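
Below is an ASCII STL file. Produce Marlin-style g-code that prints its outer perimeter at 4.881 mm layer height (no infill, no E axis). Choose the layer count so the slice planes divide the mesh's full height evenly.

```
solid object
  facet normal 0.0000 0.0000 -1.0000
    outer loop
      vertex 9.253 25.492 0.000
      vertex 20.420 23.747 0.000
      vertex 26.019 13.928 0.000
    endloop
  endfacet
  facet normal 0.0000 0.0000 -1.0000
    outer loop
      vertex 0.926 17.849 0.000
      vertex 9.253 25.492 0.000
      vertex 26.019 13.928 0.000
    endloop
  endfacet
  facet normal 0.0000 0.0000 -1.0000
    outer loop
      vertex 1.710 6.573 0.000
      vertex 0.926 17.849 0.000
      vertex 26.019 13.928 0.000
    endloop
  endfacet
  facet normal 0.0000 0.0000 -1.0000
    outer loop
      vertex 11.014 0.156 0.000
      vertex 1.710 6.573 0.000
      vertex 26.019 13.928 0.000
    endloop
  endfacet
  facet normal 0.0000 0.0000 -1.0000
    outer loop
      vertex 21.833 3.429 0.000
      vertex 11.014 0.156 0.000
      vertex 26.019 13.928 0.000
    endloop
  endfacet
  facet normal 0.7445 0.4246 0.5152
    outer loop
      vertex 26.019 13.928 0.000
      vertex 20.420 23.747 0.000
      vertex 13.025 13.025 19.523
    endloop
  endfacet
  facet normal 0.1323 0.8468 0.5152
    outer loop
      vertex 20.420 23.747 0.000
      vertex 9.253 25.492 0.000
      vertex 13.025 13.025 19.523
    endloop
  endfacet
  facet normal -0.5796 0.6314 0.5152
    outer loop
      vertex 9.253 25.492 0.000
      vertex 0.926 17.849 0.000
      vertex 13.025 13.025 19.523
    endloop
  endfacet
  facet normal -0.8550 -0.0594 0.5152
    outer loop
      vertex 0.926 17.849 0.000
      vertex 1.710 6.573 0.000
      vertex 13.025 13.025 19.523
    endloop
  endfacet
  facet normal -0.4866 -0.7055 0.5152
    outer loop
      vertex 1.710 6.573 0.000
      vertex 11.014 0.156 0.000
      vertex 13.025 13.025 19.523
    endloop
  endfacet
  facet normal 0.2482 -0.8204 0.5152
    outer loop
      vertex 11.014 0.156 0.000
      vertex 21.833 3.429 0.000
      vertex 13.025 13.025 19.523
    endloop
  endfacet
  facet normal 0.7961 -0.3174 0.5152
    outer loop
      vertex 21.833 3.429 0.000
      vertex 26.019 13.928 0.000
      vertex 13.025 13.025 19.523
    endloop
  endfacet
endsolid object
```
; perimeter-only toolpath
G21 ; units = mm
G90 ; absolute positioning
G28 ; home
; layer 1
G0 Z4.881
G0 X22.770 Y13.702
G1 X18.571 Y21.067
G1 X10.196 Y22.375
G1 X3.951 Y16.643
G1 X4.539 Y8.186
G1 X11.517 Y3.373
G1 X19.631 Y5.828
G1 X22.770 Y13.702
; layer 2
G0 Z9.761
G0 X19.522 Y13.477
G1 X16.723 Y18.386
G1 X11.139 Y19.259
G1 X6.976 Y15.437
G1 X7.367 Y9.799
G1 X12.020 Y6.591
G1 X17.429 Y8.227
G1 X19.522 Y13.477
; layer 3
G0 Z14.642
G0 X16.273 Y13.251
G1 X14.874 Y15.706
G1 X12.082 Y16.142
G1 X10.000 Y14.231
G1 X10.196 Y11.412
G1 X12.522 Y9.808
G1 X15.227 Y10.626
G1 X16.273 Y13.251
M2 ; end

The solid is a regular 7-sided pyramid, base circumscribed radius ≈ 13 mm, apex at z ≈ 19.5 mm. Slicing at Δz = 4.881 mm — 4 equal slices spanning the solid's height, so layer i sits at z = i·h/4 — gives 3 non-empty perimeters. Each is a 7-segment closed polygon; G0 lifts to the layer z and rapids to the start vertex, then G1 traces the edges. The cross-section shrinks linearly with z (the slice at the apex is degenerate and omitted).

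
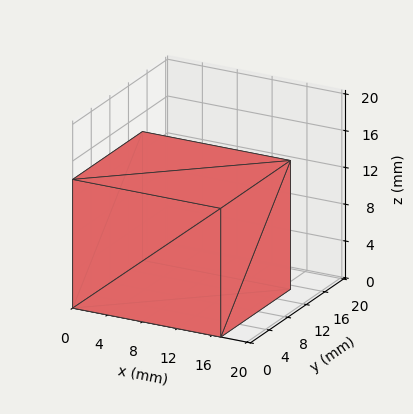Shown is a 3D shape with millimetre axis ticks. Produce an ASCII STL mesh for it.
Reading the render: the shape is a rectangular box, roughly 17 × 15 mm footprint and 14 mm tall (dimensions read to the nearest mm from the axis ticks). For the STL, each face is triangulated and given an outward normal.

solid part
  facet normal 0.0000 0.0000 -1.0000
    outer loop
      vertex 17.00 15.00 0.00
      vertex 17.00 0.00 0.00
      vertex 0.00 0.00 0.00
    endloop
  endfacet
  facet normal 0.0000 0.0000 -1.0000
    outer loop
      vertex 0.00 15.00 0.00
      vertex 17.00 15.00 0.00
      vertex 0.00 0.00 0.00
    endloop
  endfacet
  facet normal 0.0000 0.0000 1.0000
    outer loop
      vertex 0.00 0.00 14.00
      vertex 17.00 0.00 14.00
      vertex 17.00 15.00 14.00
    endloop
  endfacet
  facet normal 0.0000 0.0000 1.0000
    outer loop
      vertex 0.00 0.00 14.00
      vertex 17.00 15.00 14.00
      vertex 0.00 15.00 14.00
    endloop
  endfacet
  facet normal 0.0000 -1.0000 0.0000
    outer loop
      vertex 0.00 0.00 0.00
      vertex 17.00 0.00 0.00
      vertex 17.00 0.00 14.00
    endloop
  endfacet
  facet normal 0.0000 -1.0000 0.0000
    outer loop
      vertex 0.00 0.00 0.00
      vertex 17.00 0.00 14.00
      vertex 0.00 0.00 14.00
    endloop
  endfacet
  facet normal 0.0000 1.0000 0.0000
    outer loop
      vertex 17.00 15.00 14.00
      vertex 17.00 15.00 0.00
      vertex 0.00 15.00 0.00
    endloop
  endfacet
  facet normal 0.0000 1.0000 0.0000
    outer loop
      vertex 0.00 15.00 14.00
      vertex 17.00 15.00 14.00
      vertex 0.00 15.00 0.00
    endloop
  endfacet
  facet normal -1.0000 0.0000 0.0000
    outer loop
      vertex 0.00 15.00 14.00
      vertex 0.00 15.00 0.00
      vertex 0.00 0.00 0.00
    endloop
  endfacet
  facet normal -1.0000 0.0000 0.0000
    outer loop
      vertex 0.00 0.00 14.00
      vertex 0.00 15.00 14.00
      vertex 0.00 0.00 0.00
    endloop
  endfacet
  facet normal 1.0000 0.0000 0.0000
    outer loop
      vertex 17.00 0.00 0.00
      vertex 17.00 15.00 0.00
      vertex 17.00 15.00 14.00
    endloop
  endfacet
  facet normal 1.0000 0.0000 0.0000
    outer loop
      vertex 17.00 0.00 0.00
      vertex 17.00 15.00 14.00
      vertex 17.00 0.00 14.00
    endloop
  endfacet
endsolid part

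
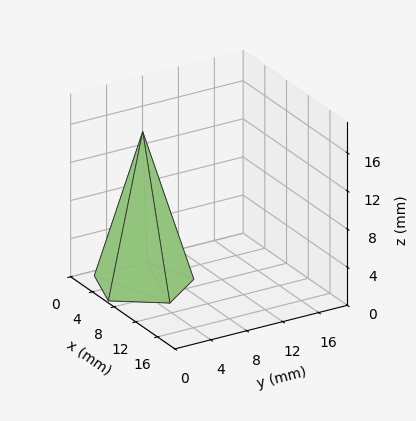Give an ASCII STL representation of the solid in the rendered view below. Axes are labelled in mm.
Reading the render: the shape is a regular 5-sided pyramid, base circumscribed radius ≈ 5 mm, apex at z ≈ 16 mm (dimensions read to the nearest mm from the axis ticks). For the STL, each face is triangulated and given an outward normal.

solid part
  facet normal 0.0000 0.0000 -1.0000
    outer loop
      vertex 0.955 7.939 0.000
      vertex 6.545 9.755 0.000
      vertex 10.000 5.000 0.000
    endloop
  endfacet
  facet normal 0.0000 0.0000 -1.0000
    outer loop
      vertex 0.955 2.061 0.000
      vertex 0.955 7.939 0.000
      vertex 10.000 5.000 0.000
    endloop
  endfacet
  facet normal 0.0000 0.0000 -1.0000
    outer loop
      vertex 6.545 0.245 0.000
      vertex 0.955 2.061 0.000
      vertex 10.000 5.000 0.000
    endloop
  endfacet
  facet normal 0.7843 0.5699 0.2451
    outer loop
      vertex 10.000 5.000 0.000
      vertex 6.545 9.755 0.000
      vertex 5.000 5.000 16.000
    endloop
  endfacet
  facet normal -0.2995 0.9221 0.2451
    outer loop
      vertex 6.545 9.755 0.000
      vertex 0.955 7.939 0.000
      vertex 5.000 5.000 16.000
    endloop
  endfacet
  facet normal -0.9695 0.0000 0.2451
    outer loop
      vertex 0.955 7.939 0.000
      vertex 0.955 2.061 0.000
      vertex 5.000 5.000 16.000
    endloop
  endfacet
  facet normal -0.2995 -0.9221 0.2451
    outer loop
      vertex 0.955 2.061 0.000
      vertex 6.545 0.245 0.000
      vertex 5.000 5.000 16.000
    endloop
  endfacet
  facet normal 0.7843 -0.5699 0.2451
    outer loop
      vertex 6.545 0.245 0.000
      vertex 10.000 5.000 0.000
      vertex 5.000 5.000 16.000
    endloop
  endfacet
endsolid part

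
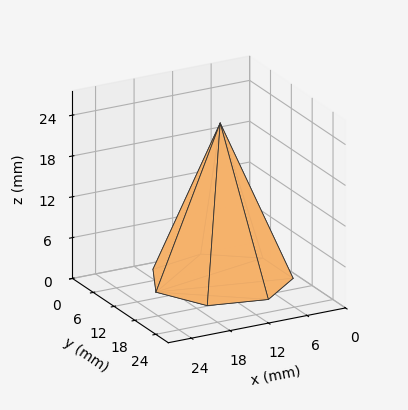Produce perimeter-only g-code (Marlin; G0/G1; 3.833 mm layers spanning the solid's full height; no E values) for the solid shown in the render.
Reading the render: the shape is a regular 7-sided pyramid, base circumscribed radius ≈ 10 mm, apex at z ≈ 23 mm (dimensions read to the nearest mm from the axis ticks). For the g-code, the solid's height is divided into equal slices at the stated Δz and each level perimeter traced with G1 moves after a G0 lift.

; perimeter-only toolpath
G21 ; units = mm
G90 ; absolute positioning
G28 ; home
; layer 1
G0 Z3.833
G0 X18.333 Y10.000
G1 X15.196 Y16.515
G1 X8.146 Y18.124
G1 X2.492 Y13.616
G1 X2.492 Y6.384
G1 X8.146 Y1.876
G1 X15.196 Y3.485
G1 X18.333 Y10.000
; layer 2
G0 Z7.667
G0 X16.667 Y10.000
G1 X14.157 Y15.212
G1 X8.517 Y16.499
G1 X3.993 Y12.893
G1 X3.993 Y7.107
G1 X8.517 Y3.501
G1 X14.157 Y4.788
G1 X16.667 Y10.000
; layer 3
G0 Z11.500
G0 X15.000 Y10.000
G1 X13.117 Y13.909
G1 X8.887 Y14.874
G1 X5.495 Y12.169
G1 X5.495 Y7.830
G1 X8.887 Y5.125
G1 X13.117 Y6.091
G1 X15.000 Y10.000
; layer 4
G0 Z15.333
G0 X13.333 Y10.000
G1 X12.078 Y12.606
G1 X9.258 Y13.250
G1 X6.997 Y11.446
G1 X6.997 Y8.554
G1 X9.258 Y6.750
G1 X12.078 Y7.394
G1 X13.333 Y10.000
; layer 5
G0 Z19.167
G0 X11.667 Y10.000
G1 X11.039 Y11.303
G1 X9.629 Y11.625
G1 X8.498 Y10.723
G1 X8.498 Y9.277
G1 X9.629 Y8.375
G1 X11.039 Y8.697
G1 X11.667 Y10.000
M2 ; end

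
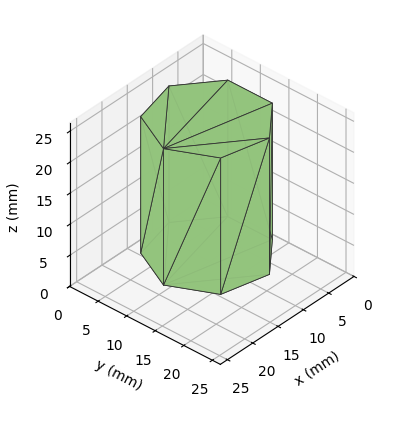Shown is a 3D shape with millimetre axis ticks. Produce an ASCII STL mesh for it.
Reading the render: the shape is a regular 7-sided prism (a cylinder approximated with 7 flat sides), circumscribed radius ≈ 9 mm, height ≈ 22 mm (dimensions read to the nearest mm from the axis ticks). For the STL, each face is triangulated and given an outward normal.

solid part
  facet normal 0.0000 0.0000 -1.0000
    outer loop
      vertex 7.0 17.8 0.0
      vertex 14.6 16.0 0.0
      vertex 18.0 9.0 0.0
    endloop
  endfacet
  facet normal 0.0000 0.0000 -1.0000
    outer loop
      vertex 0.9 12.9 0.0
      vertex 7.0 17.8 0.0
      vertex 18.0 9.0 0.0
    endloop
  endfacet
  facet normal 0.0000 0.0000 -1.0000
    outer loop
      vertex 0.9 5.1 0.0
      vertex 0.9 12.9 0.0
      vertex 18.0 9.0 0.0
    endloop
  endfacet
  facet normal 0.0000 0.0000 -1.0000
    outer loop
      vertex 7.0 0.2 0.0
      vertex 0.9 5.1 0.0
      vertex 18.0 9.0 0.0
    endloop
  endfacet
  facet normal 0.0000 0.0000 -1.0000
    outer loop
      vertex 14.6 2.0 0.0
      vertex 7.0 0.2 0.0
      vertex 18.0 9.0 0.0
    endloop
  endfacet
  facet normal 0.0000 0.0000 1.0000
    outer loop
      vertex 18.0 9.0 22.0
      vertex 14.6 16.0 22.0
      vertex 7.0 17.8 22.0
    endloop
  endfacet
  facet normal 0.0000 0.0000 1.0000
    outer loop
      vertex 18.0 9.0 22.0
      vertex 7.0 17.8 22.0
      vertex 0.9 12.9 22.0
    endloop
  endfacet
  facet normal 0.0000 0.0000 1.0000
    outer loop
      vertex 18.0 9.0 22.0
      vertex 0.9 12.9 22.0
      vertex 0.9 5.1 22.0
    endloop
  endfacet
  facet normal 0.0000 0.0000 1.0000
    outer loop
      vertex 18.0 9.0 22.0
      vertex 0.9 5.1 22.0
      vertex 7.0 0.2 22.0
    endloop
  endfacet
  facet normal 0.0000 0.0000 1.0000
    outer loop
      vertex 18.0 9.0 22.0
      vertex 7.0 0.2 22.0
      vertex 14.6 2.0 22.0
    endloop
  endfacet
  facet normal 0.8995 0.4369 0.0000
    outer loop
      vertex 18.0 9.0 0.0
      vertex 14.6 16.0 0.0
      vertex 14.6 16.0 22.0
    endloop
  endfacet
  facet normal 0.8995 0.4369 0.0000
    outer loop
      vertex 18.0 9.0 0.0
      vertex 14.6 16.0 22.0
      vertex 18.0 9.0 22.0
    endloop
  endfacet
  facet normal 0.2305 0.9731 0.0000
    outer loop
      vertex 14.6 16.0 0.0
      vertex 7.0 17.8 0.0
      vertex 7.0 17.8 22.0
    endloop
  endfacet
  facet normal 0.2305 0.9731 0.0000
    outer loop
      vertex 14.6 16.0 0.0
      vertex 7.0 17.8 22.0
      vertex 14.6 16.0 22.0
    endloop
  endfacet
  facet normal -0.6263 0.7796 0.0000
    outer loop
      vertex 7.0 17.8 0.0
      vertex 0.9 12.9 0.0
      vertex 0.9 12.9 22.0
    endloop
  endfacet
  facet normal -0.6263 0.7796 0.0000
    outer loop
      vertex 7.0 17.8 0.0
      vertex 0.9 12.9 22.0
      vertex 7.0 17.8 22.0
    endloop
  endfacet
  facet normal -1.0000 0.0000 0.0000
    outer loop
      vertex 0.9 12.9 0.0
      vertex 0.9 5.1 0.0
      vertex 0.9 5.1 22.0
    endloop
  endfacet
  facet normal -1.0000 0.0000 0.0000
    outer loop
      vertex 0.9 12.9 0.0
      vertex 0.9 5.1 22.0
      vertex 0.9 12.9 22.0
    endloop
  endfacet
  facet normal -0.6263 -0.7796 0.0000
    outer loop
      vertex 0.9 5.1 0.0
      vertex 7.0 0.2 0.0
      vertex 7.0 0.2 22.0
    endloop
  endfacet
  facet normal -0.6263 -0.7796 0.0000
    outer loop
      vertex 0.9 5.1 0.0
      vertex 7.0 0.2 22.0
      vertex 0.9 5.1 22.0
    endloop
  endfacet
  facet normal 0.2305 -0.9731 0.0000
    outer loop
      vertex 7.0 0.2 0.0
      vertex 14.6 2.0 0.0
      vertex 14.6 2.0 22.0
    endloop
  endfacet
  facet normal 0.2305 -0.9731 0.0000
    outer loop
      vertex 7.0 0.2 0.0
      vertex 14.6 2.0 22.0
      vertex 7.0 0.2 22.0
    endloop
  endfacet
  facet normal 0.8995 -0.4369 0.0000
    outer loop
      vertex 14.6 2.0 0.0
      vertex 18.0 9.0 0.0
      vertex 18.0 9.0 22.0
    endloop
  endfacet
  facet normal 0.8995 -0.4369 0.0000
    outer loop
      vertex 14.6 2.0 0.0
      vertex 18.0 9.0 22.0
      vertex 14.6 2.0 22.0
    endloop
  endfacet
endsolid part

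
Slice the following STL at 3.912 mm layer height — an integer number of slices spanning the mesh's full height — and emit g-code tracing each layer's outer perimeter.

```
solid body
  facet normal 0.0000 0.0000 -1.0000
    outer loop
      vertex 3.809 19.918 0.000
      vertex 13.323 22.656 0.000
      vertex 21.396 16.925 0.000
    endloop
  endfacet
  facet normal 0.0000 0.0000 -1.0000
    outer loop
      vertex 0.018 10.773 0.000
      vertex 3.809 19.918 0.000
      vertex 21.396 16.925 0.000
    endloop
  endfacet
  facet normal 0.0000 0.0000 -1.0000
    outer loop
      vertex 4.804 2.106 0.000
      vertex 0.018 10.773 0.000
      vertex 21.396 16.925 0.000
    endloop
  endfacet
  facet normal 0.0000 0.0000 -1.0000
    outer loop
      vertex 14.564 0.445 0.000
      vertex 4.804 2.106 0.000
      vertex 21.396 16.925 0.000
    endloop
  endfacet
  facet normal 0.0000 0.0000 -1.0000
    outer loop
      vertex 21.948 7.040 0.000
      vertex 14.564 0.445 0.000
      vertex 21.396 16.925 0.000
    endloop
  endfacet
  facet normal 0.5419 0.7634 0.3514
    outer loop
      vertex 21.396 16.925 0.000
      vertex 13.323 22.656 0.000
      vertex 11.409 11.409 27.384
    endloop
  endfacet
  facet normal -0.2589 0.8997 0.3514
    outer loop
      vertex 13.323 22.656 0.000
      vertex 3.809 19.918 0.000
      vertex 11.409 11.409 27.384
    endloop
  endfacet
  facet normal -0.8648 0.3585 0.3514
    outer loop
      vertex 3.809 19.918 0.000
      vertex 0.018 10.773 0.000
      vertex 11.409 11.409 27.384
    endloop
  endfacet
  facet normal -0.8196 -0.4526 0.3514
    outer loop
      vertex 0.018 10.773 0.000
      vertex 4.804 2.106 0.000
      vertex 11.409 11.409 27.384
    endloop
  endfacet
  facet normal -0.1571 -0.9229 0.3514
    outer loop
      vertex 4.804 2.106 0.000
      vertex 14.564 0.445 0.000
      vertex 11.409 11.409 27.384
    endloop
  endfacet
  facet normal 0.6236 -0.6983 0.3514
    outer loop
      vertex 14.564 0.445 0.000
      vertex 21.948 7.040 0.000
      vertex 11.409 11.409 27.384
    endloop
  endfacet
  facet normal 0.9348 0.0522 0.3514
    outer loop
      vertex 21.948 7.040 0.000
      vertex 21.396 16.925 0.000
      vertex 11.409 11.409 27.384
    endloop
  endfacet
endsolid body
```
; perimeter-only toolpath
G21 ; units = mm
G90 ; absolute positioning
G28 ; home
; layer 1
G0 Z3.912
G0 X19.969 Y16.137
G1 X13.050 Y21.049
G1 X4.895 Y18.702
G1 X1.645 Y10.864
G1 X5.748 Y3.435
G1 X14.113 Y2.011
G1 X20.442 Y7.664
G1 X19.969 Y16.137
; layer 2
G0 Z7.824
G0 X18.543 Y15.349
G1 X12.776 Y19.443
G1 X5.980 Y17.487
G1 X3.273 Y10.955
G1 X6.691 Y4.764
G1 X13.663 Y3.578
G1 X18.937 Y8.288
G1 X18.543 Y15.349
; layer 3
G0 Z11.736
G0 X17.116 Y14.561
G1 X12.503 Y17.836
G1 X7.066 Y16.271
G1 X4.900 Y11.046
G1 X7.635 Y6.093
G1 X13.212 Y5.144
G1 X17.431 Y8.912
G1 X17.116 Y14.561
; layer 4
G0 Z15.648
G0 X15.689 Y13.773
G1 X12.229 Y16.229
G1 X8.152 Y15.056
G1 X6.527 Y11.136
G1 X8.578 Y7.422
G1 X12.761 Y6.710
G1 X15.926 Y9.537
G1 X15.689 Y13.773
; layer 5
G0 Z19.560
G0 X14.262 Y12.985
G1 X11.956 Y14.622
G1 X9.238 Y13.840
G1 X8.154 Y11.227
G1 X9.522 Y8.751
G1 X12.310 Y8.276
G1 X14.420 Y10.161
G1 X14.262 Y12.985
; layer 6
G0 Z23.472
G0 X12.836 Y12.197
G1 X11.682 Y13.016
G1 X10.323 Y12.625
G1 X9.782 Y11.318
G1 X10.465 Y10.080
G1 X11.860 Y9.843
G1 X12.915 Y10.785
G1 X12.836 Y12.197
M2 ; end

The solid is a regular 7-sided pyramid, base circumscribed radius ≈ 11.4 mm, apex at z ≈ 27.4 mm. Slicing at Δz = 3.912 mm — 7 equal slices spanning the solid's height, so layer i sits at z = i·h/7 — gives 6 non-empty perimeters. Each is a 7-segment closed polygon; G0 lifts to the layer z and rapids to the start vertex, then G1 traces the edges. The cross-section shrinks linearly with z (the slice at the apex is degenerate and omitted).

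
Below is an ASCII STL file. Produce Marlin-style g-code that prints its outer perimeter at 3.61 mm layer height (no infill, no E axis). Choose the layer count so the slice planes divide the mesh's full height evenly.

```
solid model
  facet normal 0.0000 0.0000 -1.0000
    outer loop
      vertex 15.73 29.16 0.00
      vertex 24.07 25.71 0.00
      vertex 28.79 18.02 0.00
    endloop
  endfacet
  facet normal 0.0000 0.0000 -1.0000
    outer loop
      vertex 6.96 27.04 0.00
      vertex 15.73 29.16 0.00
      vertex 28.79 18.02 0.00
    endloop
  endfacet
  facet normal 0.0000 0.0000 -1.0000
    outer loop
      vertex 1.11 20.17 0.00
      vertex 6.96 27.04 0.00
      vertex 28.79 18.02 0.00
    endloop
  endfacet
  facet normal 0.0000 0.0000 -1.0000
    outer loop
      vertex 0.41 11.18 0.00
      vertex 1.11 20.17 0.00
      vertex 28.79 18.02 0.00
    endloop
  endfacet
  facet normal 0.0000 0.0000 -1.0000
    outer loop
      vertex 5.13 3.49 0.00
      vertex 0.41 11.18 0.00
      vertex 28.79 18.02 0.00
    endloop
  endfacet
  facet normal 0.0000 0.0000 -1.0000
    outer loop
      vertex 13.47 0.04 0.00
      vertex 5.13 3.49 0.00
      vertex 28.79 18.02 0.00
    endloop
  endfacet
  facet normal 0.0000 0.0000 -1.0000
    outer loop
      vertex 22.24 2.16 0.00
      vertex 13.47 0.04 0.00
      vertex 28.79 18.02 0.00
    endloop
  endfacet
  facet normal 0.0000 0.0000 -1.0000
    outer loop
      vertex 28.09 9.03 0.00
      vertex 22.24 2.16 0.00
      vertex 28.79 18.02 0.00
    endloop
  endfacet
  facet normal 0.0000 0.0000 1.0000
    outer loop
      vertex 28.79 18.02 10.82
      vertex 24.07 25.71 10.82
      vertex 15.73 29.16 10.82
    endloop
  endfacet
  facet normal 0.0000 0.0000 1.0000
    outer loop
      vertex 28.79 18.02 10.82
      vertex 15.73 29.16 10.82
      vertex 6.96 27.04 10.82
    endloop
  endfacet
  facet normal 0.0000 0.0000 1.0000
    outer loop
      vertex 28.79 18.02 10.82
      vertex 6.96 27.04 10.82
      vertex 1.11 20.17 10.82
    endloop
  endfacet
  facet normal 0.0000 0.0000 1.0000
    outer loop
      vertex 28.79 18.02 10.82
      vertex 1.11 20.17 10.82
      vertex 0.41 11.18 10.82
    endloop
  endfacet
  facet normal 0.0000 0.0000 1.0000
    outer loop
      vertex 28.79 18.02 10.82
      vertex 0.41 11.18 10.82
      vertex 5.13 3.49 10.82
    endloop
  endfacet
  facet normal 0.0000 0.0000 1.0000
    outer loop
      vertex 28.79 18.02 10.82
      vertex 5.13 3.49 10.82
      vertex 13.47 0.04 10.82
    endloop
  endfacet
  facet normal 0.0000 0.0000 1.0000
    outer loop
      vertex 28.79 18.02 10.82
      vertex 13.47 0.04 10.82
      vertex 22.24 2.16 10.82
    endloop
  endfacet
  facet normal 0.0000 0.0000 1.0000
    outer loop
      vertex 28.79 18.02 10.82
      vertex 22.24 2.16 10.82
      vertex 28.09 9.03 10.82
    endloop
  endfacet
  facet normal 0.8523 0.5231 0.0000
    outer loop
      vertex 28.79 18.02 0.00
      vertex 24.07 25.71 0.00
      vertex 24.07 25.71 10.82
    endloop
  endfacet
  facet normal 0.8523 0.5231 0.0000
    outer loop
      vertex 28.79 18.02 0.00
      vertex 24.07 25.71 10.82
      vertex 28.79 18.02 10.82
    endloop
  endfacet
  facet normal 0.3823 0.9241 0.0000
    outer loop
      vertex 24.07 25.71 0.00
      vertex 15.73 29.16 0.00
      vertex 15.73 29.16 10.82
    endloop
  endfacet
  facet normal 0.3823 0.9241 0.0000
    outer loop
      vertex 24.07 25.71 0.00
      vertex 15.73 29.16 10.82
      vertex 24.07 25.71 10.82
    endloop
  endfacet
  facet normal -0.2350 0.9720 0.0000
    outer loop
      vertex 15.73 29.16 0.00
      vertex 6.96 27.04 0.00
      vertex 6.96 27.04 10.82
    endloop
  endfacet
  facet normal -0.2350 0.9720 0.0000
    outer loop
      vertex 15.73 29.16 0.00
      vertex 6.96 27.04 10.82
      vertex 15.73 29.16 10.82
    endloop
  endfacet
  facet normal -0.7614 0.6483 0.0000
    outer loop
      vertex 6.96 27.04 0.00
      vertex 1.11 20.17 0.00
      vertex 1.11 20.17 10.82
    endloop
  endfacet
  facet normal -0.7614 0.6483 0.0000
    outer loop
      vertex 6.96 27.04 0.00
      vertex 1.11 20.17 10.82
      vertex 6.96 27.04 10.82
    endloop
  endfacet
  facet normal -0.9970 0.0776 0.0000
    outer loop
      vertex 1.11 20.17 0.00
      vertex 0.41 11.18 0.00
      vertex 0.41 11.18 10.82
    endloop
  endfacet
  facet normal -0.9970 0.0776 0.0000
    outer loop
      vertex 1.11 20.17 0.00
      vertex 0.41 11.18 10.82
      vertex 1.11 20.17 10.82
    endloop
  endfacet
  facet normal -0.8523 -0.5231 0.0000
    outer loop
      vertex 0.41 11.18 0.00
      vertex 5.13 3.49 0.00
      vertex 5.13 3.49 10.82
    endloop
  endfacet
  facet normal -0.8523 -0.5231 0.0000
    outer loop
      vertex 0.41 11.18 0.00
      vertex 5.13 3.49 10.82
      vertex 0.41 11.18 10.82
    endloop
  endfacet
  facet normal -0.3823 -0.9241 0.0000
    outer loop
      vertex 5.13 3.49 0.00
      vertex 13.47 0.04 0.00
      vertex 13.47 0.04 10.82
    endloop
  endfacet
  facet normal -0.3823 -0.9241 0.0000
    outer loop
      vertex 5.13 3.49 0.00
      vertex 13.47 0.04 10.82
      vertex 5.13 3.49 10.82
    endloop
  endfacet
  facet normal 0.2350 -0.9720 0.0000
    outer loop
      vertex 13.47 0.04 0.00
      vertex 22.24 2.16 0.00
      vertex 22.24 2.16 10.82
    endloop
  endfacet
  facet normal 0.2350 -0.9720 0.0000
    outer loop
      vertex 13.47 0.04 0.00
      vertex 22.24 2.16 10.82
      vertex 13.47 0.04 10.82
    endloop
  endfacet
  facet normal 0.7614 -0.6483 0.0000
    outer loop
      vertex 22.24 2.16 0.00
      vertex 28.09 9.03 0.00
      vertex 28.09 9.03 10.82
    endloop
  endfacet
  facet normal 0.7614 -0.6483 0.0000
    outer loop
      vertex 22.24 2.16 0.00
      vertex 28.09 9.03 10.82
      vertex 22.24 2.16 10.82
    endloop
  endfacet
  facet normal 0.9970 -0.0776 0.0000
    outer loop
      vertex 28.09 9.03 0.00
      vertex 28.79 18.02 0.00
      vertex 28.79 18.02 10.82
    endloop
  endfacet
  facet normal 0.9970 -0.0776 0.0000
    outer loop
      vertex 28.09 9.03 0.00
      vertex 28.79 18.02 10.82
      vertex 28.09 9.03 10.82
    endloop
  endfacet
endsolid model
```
; perimeter-only toolpath
G21 ; units = mm
G90 ; absolute positioning
G28 ; home
; layer 1
G0 Z3.61
G0 X28.79 Y18.02
G1 X24.07 Y25.71
G1 X15.73 Y29.16
G1 X6.96 Y27.04
G1 X1.11 Y20.17
G1 X0.41 Y11.18
G1 X5.13 Y3.49
G1 X13.47 Y0.04
G1 X22.24 Y2.16
G1 X28.09 Y9.03
G1 X28.79 Y18.02
; layer 2
G0 Z7.21
G0 X28.79 Y18.02
G1 X24.07 Y25.71
G1 X15.73 Y29.16
G1 X6.96 Y27.04
G1 X1.11 Y20.17
G1 X0.41 Y11.18
G1 X5.13 Y3.49
G1 X13.47 Y0.04
G1 X22.24 Y2.16
G1 X28.09 Y9.03
G1 X28.79 Y18.02
; layer 3
G0 Z10.82
G0 X28.79 Y18.02
G1 X24.07 Y25.71
G1 X15.73 Y29.16
G1 X6.96 Y27.04
G1 X1.11 Y20.17
G1 X0.41 Y11.18
G1 X5.13 Y3.49
G1 X13.47 Y0.04
G1 X22.24 Y2.16
G1 X28.09 Y9.03
G1 X28.79 Y18.02
M2 ; end

The solid is a regular 10-sided prism (a cylinder approximated with 10 flat sides), circumscribed radius ≈ 14.6 mm, height ≈ 10.8 mm. Slicing at Δz = 3.61 mm — 3 equal slices spanning the solid's height, so layer i sits at z = i·h/3 — gives 3 non-empty perimeters. Each is a 10-segment closed polygon; G0 lifts to the layer z and rapids to the start vertex, then G1 traces the edges.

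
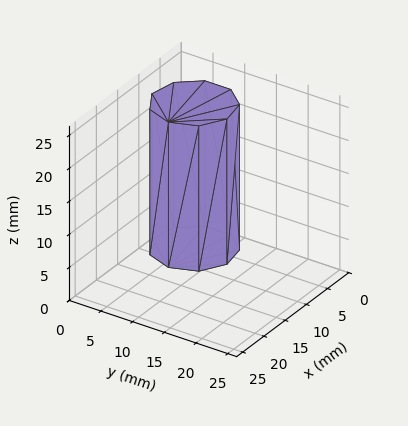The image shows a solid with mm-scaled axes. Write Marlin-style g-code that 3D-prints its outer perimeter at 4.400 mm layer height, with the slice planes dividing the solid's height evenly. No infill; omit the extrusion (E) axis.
Reading the render: the shape is a regular 9-sided prism (a cylinder approximated with 9 flat sides), circumscribed radius ≈ 6 mm, height ≈ 22 mm (dimensions read to the nearest mm from the axis ticks). For the g-code, the solid's height is divided into equal slices at the stated Δz and each level perimeter traced with G1 moves after a G0 lift.

; perimeter-only toolpath
G21 ; units = mm
G90 ; absolute positioning
G28 ; home
; layer 1
G0 Z4.400
G0 X12.000 Y6.000
G1 X10.596 Y9.857
G1 X7.042 Y11.909
G1 X3.000 Y11.196
G1 X0.362 Y8.052
G1 X0.362 Y3.948
G1 X3.000 Y0.804
G1 X7.042 Y0.091
G1 X10.596 Y2.143
G1 X12.000 Y6.000
; layer 2
G0 Z8.800
G0 X12.000 Y6.000
G1 X10.596 Y9.857
G1 X7.042 Y11.909
G1 X3.000 Y11.196
G1 X0.362 Y8.052
G1 X0.362 Y3.948
G1 X3.000 Y0.804
G1 X7.042 Y0.091
G1 X10.596 Y2.143
G1 X12.000 Y6.000
; layer 3
G0 Z13.200
G0 X12.000 Y6.000
G1 X10.596 Y9.857
G1 X7.042 Y11.909
G1 X3.000 Y11.196
G1 X0.362 Y8.052
G1 X0.362 Y3.948
G1 X3.000 Y0.804
G1 X7.042 Y0.091
G1 X10.596 Y2.143
G1 X12.000 Y6.000
; layer 4
G0 Z17.600
G0 X12.000 Y6.000
G1 X10.596 Y9.857
G1 X7.042 Y11.909
G1 X3.000 Y11.196
G1 X0.362 Y8.052
G1 X0.362 Y3.948
G1 X3.000 Y0.804
G1 X7.042 Y0.091
G1 X10.596 Y2.143
G1 X12.000 Y6.000
; layer 5
G0 Z22.000
G0 X12.000 Y6.000
G1 X10.596 Y9.857
G1 X7.042 Y11.909
G1 X3.000 Y11.196
G1 X0.362 Y8.052
G1 X0.362 Y3.948
G1 X3.000 Y0.804
G1 X7.042 Y0.091
G1 X10.596 Y2.143
G1 X12.000 Y6.000
M2 ; end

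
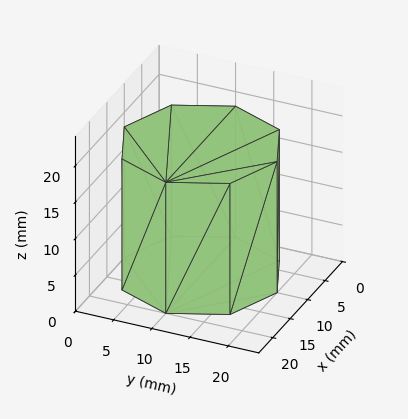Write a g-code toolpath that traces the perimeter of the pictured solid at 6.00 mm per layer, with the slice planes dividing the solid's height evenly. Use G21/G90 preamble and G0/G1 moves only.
Reading the render: the shape is a regular 8-sided prism (a cylinder approximated with 8 flat sides), circumscribed radius ≈ 10 mm, height ≈ 18 mm (dimensions read to the nearest mm from the axis ticks). For the g-code, the solid's height is divided into equal slices at the stated Δz and each level perimeter traced with G1 moves after a G0 lift.

; perimeter-only toolpath
G21 ; units = mm
G90 ; absolute positioning
G28 ; home
; layer 1
G0 Z6.00
G0 X20.00 Y10.00
G1 X17.07 Y17.07
G1 X10.00 Y20.00
G1 X2.93 Y17.07
G1 X0.00 Y10.00
G1 X2.93 Y2.93
G1 X10.00 Y0.00
G1 X17.07 Y2.93
G1 X20.00 Y10.00
; layer 2
G0 Z12.00
G0 X20.00 Y10.00
G1 X17.07 Y17.07
G1 X10.00 Y20.00
G1 X2.93 Y17.07
G1 X0.00 Y10.00
G1 X2.93 Y2.93
G1 X10.00 Y0.00
G1 X17.07 Y2.93
G1 X20.00 Y10.00
; layer 3
G0 Z18.00
G0 X20.00 Y10.00
G1 X17.07 Y17.07
G1 X10.00 Y20.00
G1 X2.93 Y17.07
G1 X0.00 Y10.00
G1 X2.93 Y2.93
G1 X10.00 Y0.00
G1 X17.07 Y2.93
G1 X20.00 Y10.00
M2 ; end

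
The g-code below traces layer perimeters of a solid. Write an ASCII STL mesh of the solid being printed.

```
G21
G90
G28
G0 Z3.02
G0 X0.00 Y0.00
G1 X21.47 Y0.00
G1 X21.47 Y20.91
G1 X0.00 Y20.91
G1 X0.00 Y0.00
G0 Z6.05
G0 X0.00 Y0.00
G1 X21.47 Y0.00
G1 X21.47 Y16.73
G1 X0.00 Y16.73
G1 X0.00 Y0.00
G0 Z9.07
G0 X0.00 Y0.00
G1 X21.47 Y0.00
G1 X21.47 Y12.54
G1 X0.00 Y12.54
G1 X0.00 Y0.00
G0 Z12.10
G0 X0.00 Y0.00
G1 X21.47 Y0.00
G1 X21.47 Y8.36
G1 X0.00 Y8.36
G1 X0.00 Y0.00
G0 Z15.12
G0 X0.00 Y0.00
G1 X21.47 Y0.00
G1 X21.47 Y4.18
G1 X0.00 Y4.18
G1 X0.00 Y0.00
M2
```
solid part
  facet normal 0.0000 0.0000 -1.0000
    outer loop
      vertex 21.47 25.09 0.00
      vertex 21.47 0.00 0.00
      vertex 0.00 0.00 0.00
    endloop
  endfacet
  facet normal 0.0000 0.0000 -1.0000
    outer loop
      vertex 0.00 25.09 0.00
      vertex 21.47 25.09 0.00
      vertex 0.00 0.00 0.00
    endloop
  endfacet
  facet normal 0.0000 -1.0000 0.0000
    outer loop
      vertex 0.00 0.00 0.00
      vertex 21.47 0.00 0.00
      vertex 21.47 0.00 18.15
    endloop
  endfacet
  facet normal 0.0000 -1.0000 0.0000
    outer loop
      vertex 0.00 0.00 0.00
      vertex 21.47 0.00 18.15
      vertex 0.00 0.00 18.15
    endloop
  endfacet
  facet normal 0.0000 0.5861 0.8102
    outer loop
      vertex 0.00 0.00 18.15
      vertex 21.47 0.00 18.15
      vertex 21.47 25.09 0.00
    endloop
  endfacet
  facet normal 0.0000 0.5861 0.8102
    outer loop
      vertex 0.00 0.00 18.15
      vertex 21.47 25.09 0.00
      vertex 0.00 25.09 0.00
    endloop
  endfacet
  facet normal -1.0000 0.0000 0.0000
    outer loop
      vertex 0.00 0.00 18.15
      vertex 0.00 25.09 0.00
      vertex 0.00 0.00 0.00
    endloop
  endfacet
  facet normal 1.0000 0.0000 0.0000
    outer loop
      vertex 21.47 0.00 0.00
      vertex 21.47 25.09 0.00
      vertex 21.47 0.00 18.15
    endloop
  endfacet
endsolid part

The G0 Z moves step by Δz≈3.02 mm. The G1 loops shrink linearly with z, so the solid tapers from its base footprint up to z≈18.1. Closing with a flat bottom cap and the tapered top and triangulating gives 8 facets — a wedge (ramp): 21.5 × 25.1 mm base, rising to 18.1 mm along the y=0 edge and sloping linearly to z=0 at y=25.1.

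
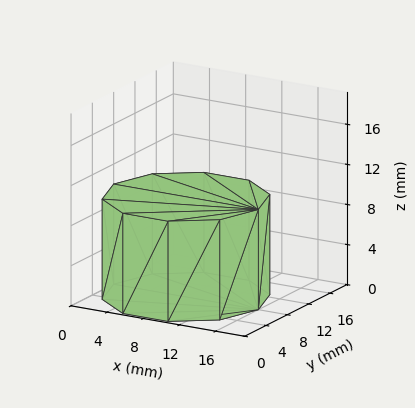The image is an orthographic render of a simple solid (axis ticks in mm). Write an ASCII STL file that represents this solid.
Reading the render: the shape is a regular 10-sided prism (a cylinder approximated with 10 flat sides), circumscribed radius ≈ 8 mm, height ≈ 10 mm (dimensions read to the nearest mm from the axis ticks). For the STL, each face is triangulated and given an outward normal.

solid part
  facet normal 0.0000 0.0000 -1.0000
    outer loop
      vertex 10.5 15.6 0.0
      vertex 14.5 12.7 0.0
      vertex 16.0 8.0 0.0
    endloop
  endfacet
  facet normal 0.0000 0.0000 -1.0000
    outer loop
      vertex 5.5 15.6 0.0
      vertex 10.5 15.6 0.0
      vertex 16.0 8.0 0.0
    endloop
  endfacet
  facet normal 0.0000 0.0000 -1.0000
    outer loop
      vertex 1.5 12.7 0.0
      vertex 5.5 15.6 0.0
      vertex 16.0 8.0 0.0
    endloop
  endfacet
  facet normal 0.0000 0.0000 -1.0000
    outer loop
      vertex 0.0 8.0 0.0
      vertex 1.5 12.7 0.0
      vertex 16.0 8.0 0.0
    endloop
  endfacet
  facet normal 0.0000 0.0000 -1.0000
    outer loop
      vertex 1.5 3.3 0.0
      vertex 0.0 8.0 0.0
      vertex 16.0 8.0 0.0
    endloop
  endfacet
  facet normal 0.0000 0.0000 -1.0000
    outer loop
      vertex 5.5 0.4 0.0
      vertex 1.5 3.3 0.0
      vertex 16.0 8.0 0.0
    endloop
  endfacet
  facet normal 0.0000 0.0000 -1.0000
    outer loop
      vertex 10.5 0.4 0.0
      vertex 5.5 0.4 0.0
      vertex 16.0 8.0 0.0
    endloop
  endfacet
  facet normal 0.0000 0.0000 -1.0000
    outer loop
      vertex 14.5 3.3 0.0
      vertex 10.5 0.4 0.0
      vertex 16.0 8.0 0.0
    endloop
  endfacet
  facet normal 0.0000 0.0000 1.0000
    outer loop
      vertex 16.0 8.0 10.0
      vertex 14.5 12.7 10.0
      vertex 10.5 15.6 10.0
    endloop
  endfacet
  facet normal 0.0000 0.0000 1.0000
    outer loop
      vertex 16.0 8.0 10.0
      vertex 10.5 15.6 10.0
      vertex 5.5 15.6 10.0
    endloop
  endfacet
  facet normal 0.0000 0.0000 1.0000
    outer loop
      vertex 16.0 8.0 10.0
      vertex 5.5 15.6 10.0
      vertex 1.5 12.7 10.0
    endloop
  endfacet
  facet normal 0.0000 0.0000 1.0000
    outer loop
      vertex 16.0 8.0 10.0
      vertex 1.5 12.7 10.0
      vertex 0.0 8.0 10.0
    endloop
  endfacet
  facet normal 0.0000 0.0000 1.0000
    outer loop
      vertex 16.0 8.0 10.0
      vertex 0.0 8.0 10.0
      vertex 1.5 3.3 10.0
    endloop
  endfacet
  facet normal 0.0000 0.0000 1.0000
    outer loop
      vertex 16.0 8.0 10.0
      vertex 1.5 3.3 10.0
      vertex 5.5 0.4 10.0
    endloop
  endfacet
  facet normal 0.0000 0.0000 1.0000
    outer loop
      vertex 16.0 8.0 10.0
      vertex 5.5 0.4 10.0
      vertex 10.5 0.4 10.0
    endloop
  endfacet
  facet normal 0.0000 0.0000 1.0000
    outer loop
      vertex 16.0 8.0 10.0
      vertex 10.5 0.4 10.0
      vertex 14.5 3.3 10.0
    endloop
  endfacet
  facet normal 0.9527 0.3040 0.0000
    outer loop
      vertex 16.0 8.0 0.0
      vertex 14.5 12.7 0.0
      vertex 14.5 12.7 10.0
    endloop
  endfacet
  facet normal 0.9527 0.3040 0.0000
    outer loop
      vertex 16.0 8.0 0.0
      vertex 14.5 12.7 10.0
      vertex 16.0 8.0 10.0
    endloop
  endfacet
  facet normal 0.5870 0.8096 0.0000
    outer loop
      vertex 14.5 12.7 0.0
      vertex 10.5 15.6 0.0
      vertex 10.5 15.6 10.0
    endloop
  endfacet
  facet normal 0.5870 0.8096 0.0000
    outer loop
      vertex 14.5 12.7 0.0
      vertex 10.5 15.6 10.0
      vertex 14.5 12.7 10.0
    endloop
  endfacet
  facet normal 0.0000 1.0000 0.0000
    outer loop
      vertex 10.5 15.6 0.0
      vertex 5.5 15.6 0.0
      vertex 5.5 15.6 10.0
    endloop
  endfacet
  facet normal 0.0000 1.0000 0.0000
    outer loop
      vertex 10.5 15.6 0.0
      vertex 5.5 15.6 10.0
      vertex 10.5 15.6 10.0
    endloop
  endfacet
  facet normal -0.5870 0.8096 0.0000
    outer loop
      vertex 5.5 15.6 0.0
      vertex 1.5 12.7 0.0
      vertex 1.5 12.7 10.0
    endloop
  endfacet
  facet normal -0.5870 0.8096 0.0000
    outer loop
      vertex 5.5 15.6 0.0
      vertex 1.5 12.7 10.0
      vertex 5.5 15.6 10.0
    endloop
  endfacet
  facet normal -0.9527 0.3040 0.0000
    outer loop
      vertex 1.5 12.7 0.0
      vertex 0.0 8.0 0.0
      vertex 0.0 8.0 10.0
    endloop
  endfacet
  facet normal -0.9527 0.3040 0.0000
    outer loop
      vertex 1.5 12.7 0.0
      vertex 0.0 8.0 10.0
      vertex 1.5 12.7 10.0
    endloop
  endfacet
  facet normal -0.9527 -0.3040 0.0000
    outer loop
      vertex 0.0 8.0 0.0
      vertex 1.5 3.3 0.0
      vertex 1.5 3.3 10.0
    endloop
  endfacet
  facet normal -0.9527 -0.3040 0.0000
    outer loop
      vertex 0.0 8.0 0.0
      vertex 1.5 3.3 10.0
      vertex 0.0 8.0 10.0
    endloop
  endfacet
  facet normal -0.5870 -0.8096 0.0000
    outer loop
      vertex 1.5 3.3 0.0
      vertex 5.5 0.4 0.0
      vertex 5.5 0.4 10.0
    endloop
  endfacet
  facet normal -0.5870 -0.8096 0.0000
    outer loop
      vertex 1.5 3.3 0.0
      vertex 5.5 0.4 10.0
      vertex 1.5 3.3 10.0
    endloop
  endfacet
  facet normal 0.0000 -1.0000 0.0000
    outer loop
      vertex 5.5 0.4 0.0
      vertex 10.5 0.4 0.0
      vertex 10.5 0.4 10.0
    endloop
  endfacet
  facet normal 0.0000 -1.0000 0.0000
    outer loop
      vertex 5.5 0.4 0.0
      vertex 10.5 0.4 10.0
      vertex 5.5 0.4 10.0
    endloop
  endfacet
  facet normal 0.5870 -0.8096 0.0000
    outer loop
      vertex 10.5 0.4 0.0
      vertex 14.5 3.3 0.0
      vertex 14.5 3.3 10.0
    endloop
  endfacet
  facet normal 0.5870 -0.8096 0.0000
    outer loop
      vertex 10.5 0.4 0.0
      vertex 14.5 3.3 10.0
      vertex 10.5 0.4 10.0
    endloop
  endfacet
  facet normal 0.9527 -0.3040 0.0000
    outer loop
      vertex 14.5 3.3 0.0
      vertex 16.0 8.0 0.0
      vertex 16.0 8.0 10.0
    endloop
  endfacet
  facet normal 0.9527 -0.3040 0.0000
    outer loop
      vertex 14.5 3.3 0.0
      vertex 16.0 8.0 10.0
      vertex 14.5 3.3 10.0
    endloop
  endfacet
endsolid part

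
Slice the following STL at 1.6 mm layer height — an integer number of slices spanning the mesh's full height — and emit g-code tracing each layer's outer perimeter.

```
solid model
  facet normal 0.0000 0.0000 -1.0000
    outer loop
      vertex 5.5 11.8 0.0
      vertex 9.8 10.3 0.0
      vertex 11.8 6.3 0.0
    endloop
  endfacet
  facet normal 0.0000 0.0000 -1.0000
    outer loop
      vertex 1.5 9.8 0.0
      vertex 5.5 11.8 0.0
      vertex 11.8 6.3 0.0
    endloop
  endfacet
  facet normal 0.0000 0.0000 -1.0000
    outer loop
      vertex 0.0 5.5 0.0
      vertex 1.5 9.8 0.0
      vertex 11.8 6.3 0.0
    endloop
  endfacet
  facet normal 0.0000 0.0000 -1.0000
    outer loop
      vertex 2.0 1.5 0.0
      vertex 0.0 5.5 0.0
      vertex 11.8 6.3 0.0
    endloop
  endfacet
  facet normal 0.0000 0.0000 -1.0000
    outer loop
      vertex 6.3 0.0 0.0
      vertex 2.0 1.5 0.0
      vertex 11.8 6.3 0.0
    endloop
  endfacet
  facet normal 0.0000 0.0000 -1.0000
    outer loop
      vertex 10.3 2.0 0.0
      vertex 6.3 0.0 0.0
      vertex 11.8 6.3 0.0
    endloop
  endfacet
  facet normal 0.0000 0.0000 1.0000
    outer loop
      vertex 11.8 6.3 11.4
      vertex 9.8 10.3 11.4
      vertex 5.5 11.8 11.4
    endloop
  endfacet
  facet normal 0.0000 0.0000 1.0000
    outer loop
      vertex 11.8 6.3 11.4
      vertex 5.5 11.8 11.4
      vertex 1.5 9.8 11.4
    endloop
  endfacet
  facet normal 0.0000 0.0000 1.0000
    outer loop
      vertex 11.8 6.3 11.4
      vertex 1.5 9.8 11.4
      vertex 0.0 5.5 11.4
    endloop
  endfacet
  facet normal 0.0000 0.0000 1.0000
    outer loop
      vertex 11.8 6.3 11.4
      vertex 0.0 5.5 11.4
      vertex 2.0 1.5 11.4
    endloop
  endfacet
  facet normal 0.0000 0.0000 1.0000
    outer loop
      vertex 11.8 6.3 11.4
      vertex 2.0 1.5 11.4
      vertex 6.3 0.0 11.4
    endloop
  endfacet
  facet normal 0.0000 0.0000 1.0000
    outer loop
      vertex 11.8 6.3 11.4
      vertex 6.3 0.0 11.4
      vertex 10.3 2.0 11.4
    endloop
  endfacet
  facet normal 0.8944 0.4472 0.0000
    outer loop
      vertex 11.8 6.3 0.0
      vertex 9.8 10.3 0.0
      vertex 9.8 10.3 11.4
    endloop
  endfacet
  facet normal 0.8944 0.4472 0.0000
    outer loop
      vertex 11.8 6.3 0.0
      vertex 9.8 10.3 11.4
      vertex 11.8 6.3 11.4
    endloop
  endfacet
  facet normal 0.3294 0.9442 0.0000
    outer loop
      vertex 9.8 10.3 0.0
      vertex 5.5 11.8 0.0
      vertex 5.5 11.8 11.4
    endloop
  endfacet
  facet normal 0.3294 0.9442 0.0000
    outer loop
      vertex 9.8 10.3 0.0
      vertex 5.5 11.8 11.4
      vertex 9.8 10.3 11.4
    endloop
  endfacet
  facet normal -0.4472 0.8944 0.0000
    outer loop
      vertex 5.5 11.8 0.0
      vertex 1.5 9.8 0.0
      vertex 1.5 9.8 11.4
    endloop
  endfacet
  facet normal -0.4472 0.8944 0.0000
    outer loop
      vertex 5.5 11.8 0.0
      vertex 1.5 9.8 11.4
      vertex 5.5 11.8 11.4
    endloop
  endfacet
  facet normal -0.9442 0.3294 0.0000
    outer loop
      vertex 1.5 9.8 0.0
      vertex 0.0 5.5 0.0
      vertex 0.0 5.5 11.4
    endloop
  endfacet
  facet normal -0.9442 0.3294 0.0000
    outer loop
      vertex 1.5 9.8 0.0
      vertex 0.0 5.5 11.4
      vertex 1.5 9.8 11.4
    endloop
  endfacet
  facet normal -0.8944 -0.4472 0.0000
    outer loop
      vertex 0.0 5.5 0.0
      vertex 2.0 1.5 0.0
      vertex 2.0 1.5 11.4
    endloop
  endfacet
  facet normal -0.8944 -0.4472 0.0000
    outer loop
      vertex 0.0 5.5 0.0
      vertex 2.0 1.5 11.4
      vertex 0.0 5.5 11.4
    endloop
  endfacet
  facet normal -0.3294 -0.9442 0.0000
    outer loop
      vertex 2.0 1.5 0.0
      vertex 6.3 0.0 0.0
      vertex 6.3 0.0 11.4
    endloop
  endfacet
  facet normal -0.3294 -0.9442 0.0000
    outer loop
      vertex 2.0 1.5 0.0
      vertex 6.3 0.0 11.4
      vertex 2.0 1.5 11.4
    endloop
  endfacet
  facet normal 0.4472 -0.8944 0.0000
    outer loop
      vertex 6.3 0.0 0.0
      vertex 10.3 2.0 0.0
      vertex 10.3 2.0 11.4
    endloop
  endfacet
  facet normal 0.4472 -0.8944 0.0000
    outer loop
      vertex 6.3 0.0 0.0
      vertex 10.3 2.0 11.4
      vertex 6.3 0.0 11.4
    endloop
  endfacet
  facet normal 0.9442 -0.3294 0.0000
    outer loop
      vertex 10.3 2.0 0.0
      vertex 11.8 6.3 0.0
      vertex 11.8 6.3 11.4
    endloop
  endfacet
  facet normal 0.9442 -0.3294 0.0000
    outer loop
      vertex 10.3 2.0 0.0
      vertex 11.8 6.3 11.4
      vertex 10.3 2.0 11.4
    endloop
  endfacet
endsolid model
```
; perimeter-only toolpath
G21 ; units = mm
G90 ; absolute positioning
G28 ; home
; layer 1
G0 Z1.6
G0 X11.8 Y6.3
G1 X9.8 Y10.3
G1 X5.5 Y11.8
G1 X1.5 Y9.8
G1 X0.0 Y5.5
G1 X2.0 Y1.5
G1 X6.3 Y0.0
G1 X10.3 Y2.0
G1 X11.8 Y6.3
; layer 2
G0 Z3.3
G0 X11.8 Y6.3
G1 X9.8 Y10.3
G1 X5.5 Y11.8
G1 X1.5 Y9.8
G1 X0.0 Y5.5
G1 X2.0 Y1.5
G1 X6.3 Y0.0
G1 X10.3 Y2.0
G1 X11.8 Y6.3
; layer 3
G0 Z4.9
G0 X11.8 Y6.3
G1 X9.8 Y10.3
G1 X5.5 Y11.8
G1 X1.5 Y9.8
G1 X0.0 Y5.5
G1 X2.0 Y1.5
G1 X6.3 Y0.0
G1 X10.3 Y2.0
G1 X11.8 Y6.3
; layer 4
G0 Z6.5
G0 X11.8 Y6.3
G1 X9.8 Y10.3
G1 X5.5 Y11.8
G1 X1.5 Y9.8
G1 X0.0 Y5.5
G1 X2.0 Y1.5
G1 X6.3 Y0.0
G1 X10.3 Y2.0
G1 X11.8 Y6.3
; layer 5
G0 Z8.1
G0 X11.8 Y6.3
G1 X9.8 Y10.3
G1 X5.5 Y11.8
G1 X1.5 Y9.8
G1 X0.0 Y5.5
G1 X2.0 Y1.5
G1 X6.3 Y0.0
G1 X10.3 Y2.0
G1 X11.8 Y6.3
; layer 6
G0 Z9.8
G0 X11.8 Y6.3
G1 X9.8 Y10.3
G1 X5.5 Y11.8
G1 X1.5 Y9.8
G1 X0.0 Y5.5
G1 X2.0 Y1.5
G1 X6.3 Y0.0
G1 X10.3 Y2.0
G1 X11.8 Y6.3
; layer 7
G0 Z11.4
G0 X11.8 Y6.3
G1 X9.8 Y10.3
G1 X5.5 Y11.8
G1 X1.5 Y9.8
G1 X0.0 Y5.5
G1 X2.0 Y1.5
G1 X6.3 Y0.0
G1 X10.3 Y2.0
G1 X11.8 Y6.3
M2 ; end

The solid is a regular 8-sided prism (a cylinder approximated with 8 flat sides), circumscribed radius ≈ 5.9 mm, height ≈ 11.4 mm. Slicing at Δz = 1.6 mm — 7 equal slices spanning the solid's height, so layer i sits at z = i·h/7 — gives 7 non-empty perimeters. Each is a 8-segment closed polygon; G0 lifts to the layer z and rapids to the start vertex, then G1 traces the edges.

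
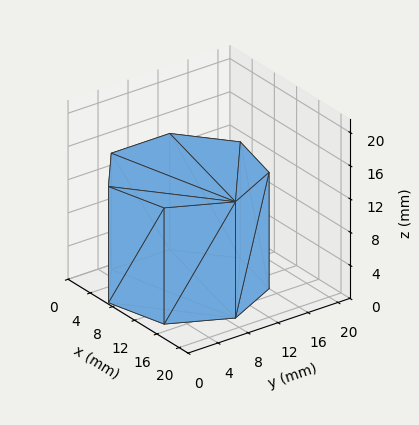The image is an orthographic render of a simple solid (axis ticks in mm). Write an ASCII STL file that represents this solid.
Reading the render: the shape is a regular 7-sided prism (a cylinder approximated with 7 flat sides), circumscribed radius ≈ 9 mm, height ≈ 14 mm (dimensions read to the nearest mm from the axis ticks). For the STL, each face is triangulated and given an outward normal.

solid part
  facet normal 0.0000 0.0000 -1.0000
    outer loop
      vertex 7.0 17.8 0.0
      vertex 14.6 16.0 0.0
      vertex 18.0 9.0 0.0
    endloop
  endfacet
  facet normal 0.0000 0.0000 -1.0000
    outer loop
      vertex 0.9 12.9 0.0
      vertex 7.0 17.8 0.0
      vertex 18.0 9.0 0.0
    endloop
  endfacet
  facet normal 0.0000 0.0000 -1.0000
    outer loop
      vertex 0.9 5.1 0.0
      vertex 0.9 12.9 0.0
      vertex 18.0 9.0 0.0
    endloop
  endfacet
  facet normal 0.0000 0.0000 -1.0000
    outer loop
      vertex 7.0 0.2 0.0
      vertex 0.9 5.1 0.0
      vertex 18.0 9.0 0.0
    endloop
  endfacet
  facet normal 0.0000 0.0000 -1.0000
    outer loop
      vertex 14.6 2.0 0.0
      vertex 7.0 0.2 0.0
      vertex 18.0 9.0 0.0
    endloop
  endfacet
  facet normal 0.0000 0.0000 1.0000
    outer loop
      vertex 18.0 9.0 14.0
      vertex 14.6 16.0 14.0
      vertex 7.0 17.8 14.0
    endloop
  endfacet
  facet normal 0.0000 0.0000 1.0000
    outer loop
      vertex 18.0 9.0 14.0
      vertex 7.0 17.8 14.0
      vertex 0.9 12.9 14.0
    endloop
  endfacet
  facet normal 0.0000 0.0000 1.0000
    outer loop
      vertex 18.0 9.0 14.0
      vertex 0.9 12.9 14.0
      vertex 0.9 5.1 14.0
    endloop
  endfacet
  facet normal 0.0000 0.0000 1.0000
    outer loop
      vertex 18.0 9.0 14.0
      vertex 0.9 5.1 14.0
      vertex 7.0 0.2 14.0
    endloop
  endfacet
  facet normal 0.0000 0.0000 1.0000
    outer loop
      vertex 18.0 9.0 14.0
      vertex 7.0 0.2 14.0
      vertex 14.6 2.0 14.0
    endloop
  endfacet
  facet normal 0.8995 0.4369 0.0000
    outer loop
      vertex 18.0 9.0 0.0
      vertex 14.6 16.0 0.0
      vertex 14.6 16.0 14.0
    endloop
  endfacet
  facet normal 0.8995 0.4369 0.0000
    outer loop
      vertex 18.0 9.0 0.0
      vertex 14.6 16.0 14.0
      vertex 18.0 9.0 14.0
    endloop
  endfacet
  facet normal 0.2305 0.9731 0.0000
    outer loop
      vertex 14.6 16.0 0.0
      vertex 7.0 17.8 0.0
      vertex 7.0 17.8 14.0
    endloop
  endfacet
  facet normal 0.2305 0.9731 0.0000
    outer loop
      vertex 14.6 16.0 0.0
      vertex 7.0 17.8 14.0
      vertex 14.6 16.0 14.0
    endloop
  endfacet
  facet normal -0.6263 0.7796 0.0000
    outer loop
      vertex 7.0 17.8 0.0
      vertex 0.9 12.9 0.0
      vertex 0.9 12.9 14.0
    endloop
  endfacet
  facet normal -0.6263 0.7796 0.0000
    outer loop
      vertex 7.0 17.8 0.0
      vertex 0.9 12.9 14.0
      vertex 7.0 17.8 14.0
    endloop
  endfacet
  facet normal -1.0000 0.0000 0.0000
    outer loop
      vertex 0.9 12.9 0.0
      vertex 0.9 5.1 0.0
      vertex 0.9 5.1 14.0
    endloop
  endfacet
  facet normal -1.0000 0.0000 0.0000
    outer loop
      vertex 0.9 12.9 0.0
      vertex 0.9 5.1 14.0
      vertex 0.9 12.9 14.0
    endloop
  endfacet
  facet normal -0.6263 -0.7796 0.0000
    outer loop
      vertex 0.9 5.1 0.0
      vertex 7.0 0.2 0.0
      vertex 7.0 0.2 14.0
    endloop
  endfacet
  facet normal -0.6263 -0.7796 0.0000
    outer loop
      vertex 0.9 5.1 0.0
      vertex 7.0 0.2 14.0
      vertex 0.9 5.1 14.0
    endloop
  endfacet
  facet normal 0.2305 -0.9731 0.0000
    outer loop
      vertex 7.0 0.2 0.0
      vertex 14.6 2.0 0.0
      vertex 14.6 2.0 14.0
    endloop
  endfacet
  facet normal 0.2305 -0.9731 0.0000
    outer loop
      vertex 7.0 0.2 0.0
      vertex 14.6 2.0 14.0
      vertex 7.0 0.2 14.0
    endloop
  endfacet
  facet normal 0.8995 -0.4369 0.0000
    outer loop
      vertex 14.6 2.0 0.0
      vertex 18.0 9.0 0.0
      vertex 18.0 9.0 14.0
    endloop
  endfacet
  facet normal 0.8995 -0.4369 0.0000
    outer loop
      vertex 14.6 2.0 0.0
      vertex 18.0 9.0 14.0
      vertex 14.6 2.0 14.0
    endloop
  endfacet
endsolid part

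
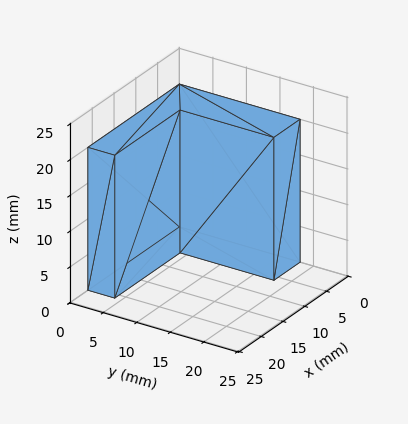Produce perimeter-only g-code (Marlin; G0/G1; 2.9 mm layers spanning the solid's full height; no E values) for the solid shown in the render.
Reading the render: the shape is an L-shaped prism: outer 21 × 18 mm, arm thicknesses ≈ 4 mm (horizontal) and 6 mm (vertical), extruded 20 mm in z (dimensions read to the nearest mm from the axis ticks). For the g-code, the solid's height is divided into equal slices at the stated Δz and each level perimeter traced with G1 moves after a G0 lift.

; perimeter-only toolpath
G21 ; units = mm
G90 ; absolute positioning
G28 ; home
; layer 1
G0 Z2.9
G0 X0.0 Y0.0
G1 X21.0 Y0.0
G1 X21.0 Y4.0
G1 X6.0 Y4.0
G1 X6.0 Y18.0
G1 X0.0 Y18.0
G1 X0.0 Y0.0
; layer 2
G0 Z5.7
G0 X0.0 Y0.0
G1 X21.0 Y0.0
G1 X21.0 Y4.0
G1 X6.0 Y4.0
G1 X6.0 Y18.0
G1 X0.0 Y18.0
G1 X0.0 Y0.0
; layer 3
G0 Z8.6
G0 X0.0 Y0.0
G1 X21.0 Y0.0
G1 X21.0 Y4.0
G1 X6.0 Y4.0
G1 X6.0 Y18.0
G1 X0.0 Y18.0
G1 X0.0 Y0.0
; layer 4
G0 Z11.4
G0 X0.0 Y0.0
G1 X21.0 Y0.0
G1 X21.0 Y4.0
G1 X6.0 Y4.0
G1 X6.0 Y18.0
G1 X0.0 Y18.0
G1 X0.0 Y0.0
; layer 5
G0 Z14.3
G0 X0.0 Y0.0
G1 X21.0 Y0.0
G1 X21.0 Y4.0
G1 X6.0 Y4.0
G1 X6.0 Y18.0
G1 X0.0 Y18.0
G1 X0.0 Y0.0
; layer 6
G0 Z17.1
G0 X0.0 Y0.0
G1 X21.0 Y0.0
G1 X21.0 Y4.0
G1 X6.0 Y4.0
G1 X6.0 Y18.0
G1 X0.0 Y18.0
G1 X0.0 Y0.0
; layer 7
G0 Z20.0
G0 X0.0 Y0.0
G1 X21.0 Y0.0
G1 X21.0 Y4.0
G1 X6.0 Y4.0
G1 X6.0 Y18.0
G1 X0.0 Y18.0
G1 X0.0 Y0.0
M2 ; end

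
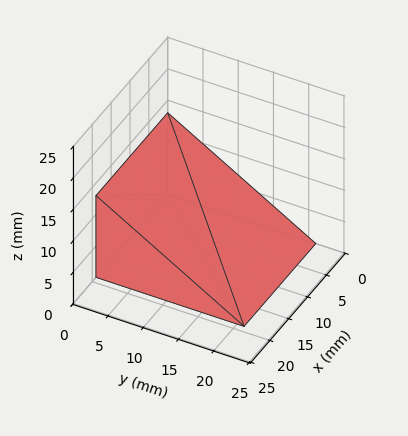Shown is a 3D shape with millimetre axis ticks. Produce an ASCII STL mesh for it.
Reading the render: the shape is a wedge (ramp): 19 × 21 mm base, rising to 13 mm along the y=0 edge and sloping linearly to z=0 at y=21 (dimensions read to the nearest mm from the axis ticks). For the STL, each face is triangulated and given an outward normal.

solid part
  facet normal 0.0000 0.0000 -1.0000
    outer loop
      vertex 19.0 21.0 0.0
      vertex 19.0 0.0 0.0
      vertex 0.0 0.0 0.0
    endloop
  endfacet
  facet normal 0.0000 0.0000 -1.0000
    outer loop
      vertex 0.0 21.0 0.0
      vertex 19.0 21.0 0.0
      vertex 0.0 0.0 0.0
    endloop
  endfacet
  facet normal 0.0000 -1.0000 0.0000
    outer loop
      vertex 0.0 0.0 0.0
      vertex 19.0 0.0 0.0
      vertex 19.0 0.0 13.0
    endloop
  endfacet
  facet normal 0.0000 -1.0000 0.0000
    outer loop
      vertex 0.0 0.0 0.0
      vertex 19.0 0.0 13.0
      vertex 0.0 0.0 13.0
    endloop
  endfacet
  facet normal 0.0000 0.5264 0.8503
    outer loop
      vertex 0.0 0.0 13.0
      vertex 19.0 0.0 13.0
      vertex 19.0 21.0 0.0
    endloop
  endfacet
  facet normal 0.0000 0.5264 0.8503
    outer loop
      vertex 0.0 0.0 13.0
      vertex 19.0 21.0 0.0
      vertex 0.0 21.0 0.0
    endloop
  endfacet
  facet normal -1.0000 0.0000 0.0000
    outer loop
      vertex 0.0 0.0 13.0
      vertex 0.0 21.0 0.0
      vertex 0.0 0.0 0.0
    endloop
  endfacet
  facet normal 1.0000 0.0000 0.0000
    outer loop
      vertex 19.0 0.0 0.0
      vertex 19.0 21.0 0.0
      vertex 19.0 0.0 13.0
    endloop
  endfacet
endsolid part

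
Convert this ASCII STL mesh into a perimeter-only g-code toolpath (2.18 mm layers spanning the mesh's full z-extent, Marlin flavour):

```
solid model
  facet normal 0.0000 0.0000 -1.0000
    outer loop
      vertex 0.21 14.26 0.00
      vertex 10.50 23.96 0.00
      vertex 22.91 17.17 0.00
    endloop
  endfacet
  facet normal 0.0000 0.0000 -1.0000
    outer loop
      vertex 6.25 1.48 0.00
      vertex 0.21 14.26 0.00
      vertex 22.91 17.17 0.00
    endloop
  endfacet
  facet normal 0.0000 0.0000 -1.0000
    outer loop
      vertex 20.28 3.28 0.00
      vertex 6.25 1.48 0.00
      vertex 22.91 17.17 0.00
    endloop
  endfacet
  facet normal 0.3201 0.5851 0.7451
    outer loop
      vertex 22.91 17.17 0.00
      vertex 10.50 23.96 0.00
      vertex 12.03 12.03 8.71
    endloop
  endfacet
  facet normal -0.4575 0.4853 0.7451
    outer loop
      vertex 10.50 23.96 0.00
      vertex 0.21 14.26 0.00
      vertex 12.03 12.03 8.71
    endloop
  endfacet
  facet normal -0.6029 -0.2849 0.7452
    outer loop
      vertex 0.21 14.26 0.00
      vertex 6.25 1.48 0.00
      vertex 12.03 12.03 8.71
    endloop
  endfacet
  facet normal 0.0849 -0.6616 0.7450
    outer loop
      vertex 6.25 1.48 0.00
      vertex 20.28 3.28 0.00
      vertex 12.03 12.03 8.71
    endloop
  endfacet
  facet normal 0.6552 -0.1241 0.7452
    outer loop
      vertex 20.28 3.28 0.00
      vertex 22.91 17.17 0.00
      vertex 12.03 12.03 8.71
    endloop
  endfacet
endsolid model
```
; perimeter-only toolpath
G21 ; units = mm
G90 ; absolute positioning
G28 ; home
; layer 1
G0 Z2.18
G0 X20.19 Y15.89
G1 X10.88 Y20.98
G1 X3.17 Y13.70
G1 X7.70 Y4.12
G1 X18.22 Y5.47
G1 X20.19 Y15.89
; layer 2
G0 Z4.36
G0 X17.47 Y14.60
G1 X11.27 Y18.00
G1 X6.12 Y13.14
G1 X9.14 Y6.75
G1 X16.16 Y7.65
G1 X17.47 Y14.60
; layer 3
G0 Z6.53
G0 X14.75 Y13.31
G1 X11.65 Y15.01
G1 X9.07 Y12.59
G1 X10.58 Y9.39
G1 X14.09 Y9.84
G1 X14.75 Y13.31
M2 ; end

The solid is a regular 5-sided pyramid, base circumscribed radius ≈ 12 mm, apex at z ≈ 8.71 mm. Slicing at Δz = 2.18 mm — 4 equal slices spanning the solid's height, so layer i sits at z = i·h/4 — gives 3 non-empty perimeters. Each is a 5-segment closed polygon; G0 lifts to the layer z and rapids to the start vertex, then G1 traces the edges. The cross-section shrinks linearly with z (the slice at the apex is degenerate and omitted).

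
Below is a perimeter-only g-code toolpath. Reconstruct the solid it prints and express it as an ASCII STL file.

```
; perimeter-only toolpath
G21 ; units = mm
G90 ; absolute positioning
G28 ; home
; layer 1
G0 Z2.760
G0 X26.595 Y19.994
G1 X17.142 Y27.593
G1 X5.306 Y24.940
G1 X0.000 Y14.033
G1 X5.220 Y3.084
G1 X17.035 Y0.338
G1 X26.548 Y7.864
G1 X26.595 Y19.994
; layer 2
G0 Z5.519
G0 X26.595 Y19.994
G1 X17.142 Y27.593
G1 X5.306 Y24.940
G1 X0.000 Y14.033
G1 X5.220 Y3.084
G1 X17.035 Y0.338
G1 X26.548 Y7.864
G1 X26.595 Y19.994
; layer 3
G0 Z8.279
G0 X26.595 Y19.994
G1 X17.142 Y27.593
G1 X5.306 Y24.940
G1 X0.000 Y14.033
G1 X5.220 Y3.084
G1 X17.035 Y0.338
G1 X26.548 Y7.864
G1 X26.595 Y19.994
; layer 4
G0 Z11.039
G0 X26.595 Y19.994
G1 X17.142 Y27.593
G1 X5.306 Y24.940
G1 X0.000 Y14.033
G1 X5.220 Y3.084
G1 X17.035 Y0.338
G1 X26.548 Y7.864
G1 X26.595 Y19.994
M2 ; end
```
solid part
  facet normal 0.0000 0.0000 -1.0000
    outer loop
      vertex 5.306 24.940 0.000
      vertex 17.142 27.593 0.000
      vertex 26.595 19.994 0.000
    endloop
  endfacet
  facet normal 0.0000 0.0000 -1.0000
    outer loop
      vertex 0.000 14.033 0.000
      vertex 5.306 24.940 0.000
      vertex 26.595 19.994 0.000
    endloop
  endfacet
  facet normal 0.0000 0.0000 -1.0000
    outer loop
      vertex 5.220 3.084 0.000
      vertex 0.000 14.033 0.000
      vertex 26.595 19.994 0.000
    endloop
  endfacet
  facet normal 0.0000 0.0000 -1.0000
    outer loop
      vertex 17.035 0.338 0.000
      vertex 5.220 3.084 0.000
      vertex 26.595 19.994 0.000
    endloop
  endfacet
  facet normal 0.0000 0.0000 -1.0000
    outer loop
      vertex 26.548 7.864 0.000
      vertex 17.035 0.338 0.000
      vertex 26.595 19.994 0.000
    endloop
  endfacet
  facet normal 0.0000 0.0000 1.0000
    outer loop
      vertex 26.595 19.994 11.039
      vertex 17.142 27.593 11.039
      vertex 5.306 24.940 11.039
    endloop
  endfacet
  facet normal 0.0000 0.0000 1.0000
    outer loop
      vertex 26.595 19.994 11.039
      vertex 5.306 24.940 11.039
      vertex 0.000 14.033 11.039
    endloop
  endfacet
  facet normal 0.0000 0.0000 1.0000
    outer loop
      vertex 26.595 19.994 11.039
      vertex 0.000 14.033 11.039
      vertex 5.220 3.084 11.039
    endloop
  endfacet
  facet normal 0.0000 0.0000 1.0000
    outer loop
      vertex 26.595 19.994 11.039
      vertex 5.220 3.084 11.039
      vertex 17.035 0.338 11.039
    endloop
  endfacet
  facet normal 0.0000 0.0000 1.0000
    outer loop
      vertex 26.595 19.994 11.039
      vertex 17.035 0.338 11.039
      vertex 26.548 7.864 11.039
    endloop
  endfacet
  facet normal 0.6265 0.7794 0.0000
    outer loop
      vertex 26.595 19.994 0.000
      vertex 17.142 27.593 0.000
      vertex 17.142 27.593 11.039
    endloop
  endfacet
  facet normal 0.6265 0.7794 0.0000
    outer loop
      vertex 26.595 19.994 0.000
      vertex 17.142 27.593 11.039
      vertex 26.595 19.994 11.039
    endloop
  endfacet
  facet normal -0.2187 0.9758 0.0000
    outer loop
      vertex 17.142 27.593 0.000
      vertex 5.306 24.940 0.000
      vertex 5.306 24.940 11.039
    endloop
  endfacet
  facet normal -0.2187 0.9758 0.0000
    outer loop
      vertex 17.142 27.593 0.000
      vertex 5.306 24.940 11.039
      vertex 17.142 27.593 11.039
    endloop
  endfacet
  facet normal -0.8992 0.4375 0.0000
    outer loop
      vertex 5.306 24.940 0.000
      vertex 0.000 14.033 0.000
      vertex 0.000 14.033 11.039
    endloop
  endfacet
  facet normal -0.8992 0.4375 0.0000
    outer loop
      vertex 5.306 24.940 0.000
      vertex 0.000 14.033 11.039
      vertex 5.306 24.940 11.039
    endloop
  endfacet
  facet normal -0.9027 -0.4303 0.0000
    outer loop
      vertex 0.000 14.033 0.000
      vertex 5.220 3.084 0.000
      vertex 5.220 3.084 11.039
    endloop
  endfacet
  facet normal -0.9027 -0.4303 0.0000
    outer loop
      vertex 0.000 14.033 0.000
      vertex 5.220 3.084 11.039
      vertex 0.000 14.033 11.039
    endloop
  endfacet
  facet normal -0.2264 -0.9740 0.0000
    outer loop
      vertex 5.220 3.084 0.000
      vertex 17.035 0.338 0.000
      vertex 17.035 0.338 11.039
    endloop
  endfacet
  facet normal -0.2264 -0.9740 0.0000
    outer loop
      vertex 5.220 3.084 0.000
      vertex 17.035 0.338 11.039
      vertex 5.220 3.084 11.039
    endloop
  endfacet
  facet normal 0.6204 -0.7843 0.0000
    outer loop
      vertex 17.035 0.338 0.000
      vertex 26.548 7.864 0.000
      vertex 26.548 7.864 11.039
    endloop
  endfacet
  facet normal 0.6204 -0.7843 0.0000
    outer loop
      vertex 17.035 0.338 0.000
      vertex 26.548 7.864 11.039
      vertex 17.035 0.338 11.039
    endloop
  endfacet
  facet normal 1.0000 -0.0039 0.0000
    outer loop
      vertex 26.548 7.864 0.000
      vertex 26.595 19.994 0.000
      vertex 26.595 19.994 11.039
    endloop
  endfacet
  facet normal 1.0000 -0.0039 0.0000
    outer loop
      vertex 26.548 7.864 0.000
      vertex 26.595 19.994 11.039
      vertex 26.548 7.864 11.039
    endloop
  endfacet
endsolid part

The G0 Z moves step by Δz≈2.760 mm. Every layer's G1 loop is the same polygon, so the solid is a straight extrusion of it from z=0 to z≈11. Closing with flat bottom and top caps and triangulating gives 24 facets — a regular 7-sided prism (a cylinder approximated with 7 flat sides), circumscribed radius ≈ 14 mm, height ≈ 11 mm.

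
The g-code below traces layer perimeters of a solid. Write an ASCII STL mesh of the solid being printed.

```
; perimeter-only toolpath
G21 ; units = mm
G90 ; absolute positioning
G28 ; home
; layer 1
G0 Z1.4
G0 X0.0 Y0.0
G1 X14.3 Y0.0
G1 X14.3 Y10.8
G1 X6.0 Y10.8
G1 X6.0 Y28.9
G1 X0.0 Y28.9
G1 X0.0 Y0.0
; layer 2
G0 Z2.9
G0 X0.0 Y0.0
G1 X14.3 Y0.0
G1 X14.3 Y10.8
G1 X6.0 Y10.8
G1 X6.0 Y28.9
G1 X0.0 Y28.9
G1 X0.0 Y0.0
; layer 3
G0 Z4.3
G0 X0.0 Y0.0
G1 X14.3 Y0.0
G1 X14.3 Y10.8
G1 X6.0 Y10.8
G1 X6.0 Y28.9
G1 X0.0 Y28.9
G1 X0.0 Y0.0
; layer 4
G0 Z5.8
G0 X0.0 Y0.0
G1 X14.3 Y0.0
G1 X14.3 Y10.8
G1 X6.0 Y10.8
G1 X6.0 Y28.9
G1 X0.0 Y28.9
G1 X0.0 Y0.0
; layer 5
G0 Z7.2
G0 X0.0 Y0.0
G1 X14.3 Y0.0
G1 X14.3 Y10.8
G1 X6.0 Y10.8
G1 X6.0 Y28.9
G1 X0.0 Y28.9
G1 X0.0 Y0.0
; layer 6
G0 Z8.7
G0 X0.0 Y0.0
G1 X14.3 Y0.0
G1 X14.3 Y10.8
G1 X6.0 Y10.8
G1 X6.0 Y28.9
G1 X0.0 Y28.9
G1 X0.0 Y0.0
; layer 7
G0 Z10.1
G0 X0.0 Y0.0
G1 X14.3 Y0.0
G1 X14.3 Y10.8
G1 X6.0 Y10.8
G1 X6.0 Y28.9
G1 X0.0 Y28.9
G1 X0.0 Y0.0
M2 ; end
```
solid part
  facet normal 0.0000 0.0000 -1.0000
    outer loop
      vertex 14.3 10.8 0.0
      vertex 14.3 0.0 0.0
      vertex 0.0 0.0 0.0
    endloop
  endfacet
  facet normal 0.0000 0.0000 -1.0000
    outer loop
      vertex 6.0 10.8 0.0
      vertex 14.3 10.8 0.0
      vertex 0.0 0.0 0.0
    endloop
  endfacet
  facet normal 0.0000 0.0000 -1.0000
    outer loop
      vertex 6.0 28.9 0.0
      vertex 6.0 10.8 0.0
      vertex 0.0 0.0 0.0
    endloop
  endfacet
  facet normal 0.0000 0.0000 -1.0000
    outer loop
      vertex 0.0 28.9 0.0
      vertex 6.0 28.9 0.0
      vertex 0.0 0.0 0.0
    endloop
  endfacet
  facet normal 0.0000 0.0000 1.0000
    outer loop
      vertex 0.0 0.0 10.1
      vertex 14.3 0.0 10.1
      vertex 14.3 10.8 10.1
    endloop
  endfacet
  facet normal 0.0000 0.0000 1.0000
    outer loop
      vertex 0.0 0.0 10.1
      vertex 14.3 10.8 10.1
      vertex 6.0 10.8 10.1
    endloop
  endfacet
  facet normal 0.0000 0.0000 1.0000
    outer loop
      vertex 0.0 0.0 10.1
      vertex 6.0 10.8 10.1
      vertex 6.0 28.9 10.1
    endloop
  endfacet
  facet normal 0.0000 0.0000 1.0000
    outer loop
      vertex 0.0 0.0 10.1
      vertex 6.0 28.9 10.1
      vertex 0.0 28.9 10.1
    endloop
  endfacet
  facet normal 0.0000 -1.0000 0.0000
    outer loop
      vertex 0.0 0.0 0.0
      vertex 14.3 0.0 0.0
      vertex 14.3 0.0 10.1
    endloop
  endfacet
  facet normal 0.0000 -1.0000 0.0000
    outer loop
      vertex 0.0 0.0 0.0
      vertex 14.3 0.0 10.1
      vertex 0.0 0.0 10.1
    endloop
  endfacet
  facet normal 1.0000 0.0000 0.0000
    outer loop
      vertex 14.3 0.0 0.0
      vertex 14.3 10.8 0.0
      vertex 14.3 10.8 10.1
    endloop
  endfacet
  facet normal 1.0000 0.0000 0.0000
    outer loop
      vertex 14.3 0.0 0.0
      vertex 14.3 10.8 10.1
      vertex 14.3 0.0 10.1
    endloop
  endfacet
  facet normal 0.0000 1.0000 0.0000
    outer loop
      vertex 14.3 10.8 0.0
      vertex 6.0 10.8 0.0
      vertex 6.0 10.8 10.1
    endloop
  endfacet
  facet normal 0.0000 1.0000 0.0000
    outer loop
      vertex 14.3 10.8 0.0
      vertex 6.0 10.8 10.1
      vertex 14.3 10.8 10.1
    endloop
  endfacet
  facet normal 1.0000 0.0000 0.0000
    outer loop
      vertex 6.0 10.8 0.0
      vertex 6.0 28.9 0.0
      vertex 6.0 28.9 10.1
    endloop
  endfacet
  facet normal 1.0000 0.0000 0.0000
    outer loop
      vertex 6.0 10.8 0.0
      vertex 6.0 28.9 10.1
      vertex 6.0 10.8 10.1
    endloop
  endfacet
  facet normal 0.0000 1.0000 0.0000
    outer loop
      vertex 6.0 28.9 0.0
      vertex 0.0 28.9 0.0
      vertex 0.0 28.9 10.1
    endloop
  endfacet
  facet normal 0.0000 1.0000 0.0000
    outer loop
      vertex 6.0 28.9 0.0
      vertex 0.0 28.9 10.1
      vertex 6.0 28.9 10.1
    endloop
  endfacet
  facet normal -1.0000 0.0000 0.0000
    outer loop
      vertex 0.0 28.9 0.0
      vertex 0.0 0.0 0.0
      vertex 0.0 0.0 10.1
    endloop
  endfacet
  facet normal -1.0000 0.0000 0.0000
    outer loop
      vertex 0.0 28.9 0.0
      vertex 0.0 0.0 10.1
      vertex 0.0 28.9 10.1
    endloop
  endfacet
endsolid part

The G0 Z moves step by Δz≈1.4 mm. Every layer's G1 loop is the same polygon, so the solid is a straight extrusion of it from z=0 to z≈10.1. Closing with flat bottom and top caps and triangulating gives 20 facets — an L-shaped prism: outer 14.3 × 28.9 mm, arm thicknesses ≈ 10.8 mm (horizontal) and 6 mm (vertical), extruded 10.1 mm in z.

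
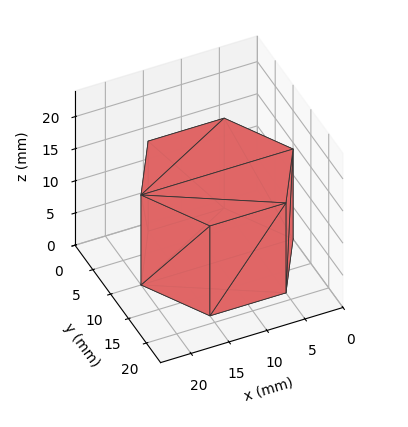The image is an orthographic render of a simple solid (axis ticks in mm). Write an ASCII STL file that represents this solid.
Reading the render: the shape is a regular 6-sided prism (a cylinder approximated with 6 flat sides), circumscribed radius ≈ 10 mm, height ≈ 14 mm (dimensions read to the nearest mm from the axis ticks). For the STL, each face is triangulated and given an outward normal.

solid part
  facet normal 0.0000 0.0000 -1.0000
    outer loop
      vertex 5.000 18.660 0.000
      vertex 15.000 18.660 0.000
      vertex 20.000 10.000 0.000
    endloop
  endfacet
  facet normal 0.0000 0.0000 -1.0000
    outer loop
      vertex 0.000 10.000 0.000
      vertex 5.000 18.660 0.000
      vertex 20.000 10.000 0.000
    endloop
  endfacet
  facet normal 0.0000 0.0000 -1.0000
    outer loop
      vertex 5.000 1.340 0.000
      vertex 0.000 10.000 0.000
      vertex 20.000 10.000 0.000
    endloop
  endfacet
  facet normal 0.0000 0.0000 -1.0000
    outer loop
      vertex 15.000 1.340 0.000
      vertex 5.000 1.340 0.000
      vertex 20.000 10.000 0.000
    endloop
  endfacet
  facet normal 0.0000 0.0000 1.0000
    outer loop
      vertex 20.000 10.000 14.000
      vertex 15.000 18.660 14.000
      vertex 5.000 18.660 14.000
    endloop
  endfacet
  facet normal 0.0000 0.0000 1.0000
    outer loop
      vertex 20.000 10.000 14.000
      vertex 5.000 18.660 14.000
      vertex 0.000 10.000 14.000
    endloop
  endfacet
  facet normal 0.0000 0.0000 1.0000
    outer loop
      vertex 20.000 10.000 14.000
      vertex 0.000 10.000 14.000
      vertex 5.000 1.340 14.000
    endloop
  endfacet
  facet normal 0.0000 0.0000 1.0000
    outer loop
      vertex 20.000 10.000 14.000
      vertex 5.000 1.340 14.000
      vertex 15.000 1.340 14.000
    endloop
  endfacet
  facet normal 0.8660 0.5000 0.0000
    outer loop
      vertex 20.000 10.000 0.000
      vertex 15.000 18.660 0.000
      vertex 15.000 18.660 14.000
    endloop
  endfacet
  facet normal 0.8660 0.5000 0.0000
    outer loop
      vertex 20.000 10.000 0.000
      vertex 15.000 18.660 14.000
      vertex 20.000 10.000 14.000
    endloop
  endfacet
  facet normal 0.0000 1.0000 0.0000
    outer loop
      vertex 15.000 18.660 0.000
      vertex 5.000 18.660 0.000
      vertex 5.000 18.660 14.000
    endloop
  endfacet
  facet normal 0.0000 1.0000 0.0000
    outer loop
      vertex 15.000 18.660 0.000
      vertex 5.000 18.660 14.000
      vertex 15.000 18.660 14.000
    endloop
  endfacet
  facet normal -0.8660 0.5000 0.0000
    outer loop
      vertex 5.000 18.660 0.000
      vertex 0.000 10.000 0.000
      vertex 0.000 10.000 14.000
    endloop
  endfacet
  facet normal -0.8660 0.5000 0.0000
    outer loop
      vertex 5.000 18.660 0.000
      vertex 0.000 10.000 14.000
      vertex 5.000 18.660 14.000
    endloop
  endfacet
  facet normal -0.8660 -0.5000 0.0000
    outer loop
      vertex 0.000 10.000 0.000
      vertex 5.000 1.340 0.000
      vertex 5.000 1.340 14.000
    endloop
  endfacet
  facet normal -0.8660 -0.5000 0.0000
    outer loop
      vertex 0.000 10.000 0.000
      vertex 5.000 1.340 14.000
      vertex 0.000 10.000 14.000
    endloop
  endfacet
  facet normal 0.0000 -1.0000 0.0000
    outer loop
      vertex 5.000 1.340 0.000
      vertex 15.000 1.340 0.000
      vertex 15.000 1.340 14.000
    endloop
  endfacet
  facet normal 0.0000 -1.0000 0.0000
    outer loop
      vertex 5.000 1.340 0.000
      vertex 15.000 1.340 14.000
      vertex 5.000 1.340 14.000
    endloop
  endfacet
  facet normal 0.8660 -0.5000 0.0000
    outer loop
      vertex 15.000 1.340 0.000
      vertex 20.000 10.000 0.000
      vertex 20.000 10.000 14.000
    endloop
  endfacet
  facet normal 0.8660 -0.5000 0.0000
    outer loop
      vertex 15.000 1.340 0.000
      vertex 20.000 10.000 14.000
      vertex 15.000 1.340 14.000
    endloop
  endfacet
endsolid part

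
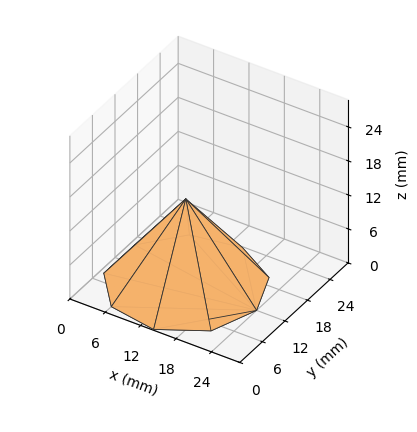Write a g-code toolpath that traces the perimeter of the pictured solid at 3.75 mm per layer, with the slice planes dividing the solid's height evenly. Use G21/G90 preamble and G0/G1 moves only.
Reading the render: the shape is a regular 9-sided pyramid, base circumscribed radius ≈ 12 mm, apex at z ≈ 15 mm (dimensions read to the nearest mm from the axis ticks). For the g-code, the solid's height is divided into equal slices at the stated Δz and each level perimeter traced with G1 moves after a G0 lift.

; perimeter-only toolpath
G21 ; units = mm
G90 ; absolute positioning
G28 ; home
; layer 1
G0 Z3.75
G0 X21.00 Y12.00
G1 X18.89 Y17.78
G1 X13.56 Y20.87
G1 X7.50 Y19.79
G1 X3.54 Y15.08
G1 X3.54 Y8.93
G1 X7.50 Y4.21
G1 X13.56 Y3.13
G1 X18.89 Y6.22
G1 X21.00 Y12.00
; layer 2
G0 Z7.50
G0 X18.00 Y12.00
G1 X16.59 Y15.86
G1 X13.04 Y17.91
G1 X9.00 Y17.20
G1 X6.36 Y14.05
G1 X6.36 Y9.95
G1 X9.00 Y6.80
G1 X13.04 Y6.09
G1 X16.59 Y8.14
G1 X18.00 Y12.00
; layer 3
G0 Z11.25
G0 X15.00 Y12.00
G1 X14.30 Y13.93
G1 X12.52 Y14.96
G1 X10.50 Y14.60
G1 X9.18 Y13.03
G1 X9.18 Y10.97
G1 X10.50 Y9.40
G1 X12.52 Y9.04
G1 X14.30 Y10.07
G1 X15.00 Y12.00
M2 ; end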